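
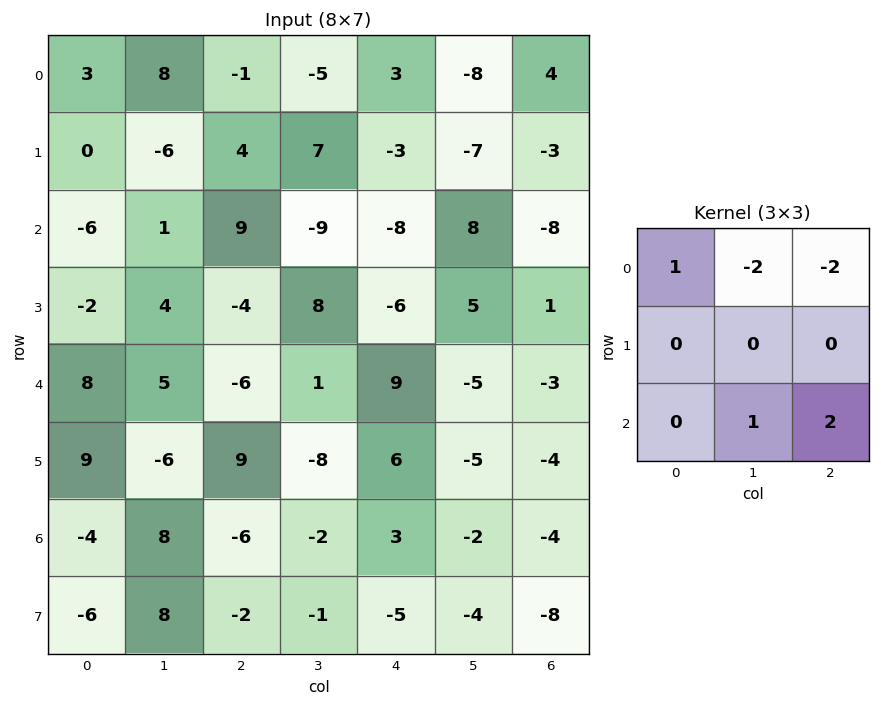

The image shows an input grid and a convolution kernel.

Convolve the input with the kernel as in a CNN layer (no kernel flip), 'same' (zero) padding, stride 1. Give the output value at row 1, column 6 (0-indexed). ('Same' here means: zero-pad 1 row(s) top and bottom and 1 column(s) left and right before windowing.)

-24

The receptive field on the zero-padded input at this output position is [-8 4 0 / -7 -3 0 / 8 -8 0]. Elementwise product with the kernel and sum: -8·1 + 4·-2 + 0·-2 + -8·1 + 0·2.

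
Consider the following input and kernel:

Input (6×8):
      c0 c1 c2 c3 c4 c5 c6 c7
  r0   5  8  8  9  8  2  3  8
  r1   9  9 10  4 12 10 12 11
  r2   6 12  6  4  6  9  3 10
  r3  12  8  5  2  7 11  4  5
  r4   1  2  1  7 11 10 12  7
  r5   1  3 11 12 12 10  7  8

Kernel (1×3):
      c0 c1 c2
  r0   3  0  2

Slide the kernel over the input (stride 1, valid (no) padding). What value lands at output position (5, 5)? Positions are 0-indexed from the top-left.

46

The receptive field on the input at this output position is [10 7 8]. Elementwise product with the kernel and sum: 10·3 + 8·2.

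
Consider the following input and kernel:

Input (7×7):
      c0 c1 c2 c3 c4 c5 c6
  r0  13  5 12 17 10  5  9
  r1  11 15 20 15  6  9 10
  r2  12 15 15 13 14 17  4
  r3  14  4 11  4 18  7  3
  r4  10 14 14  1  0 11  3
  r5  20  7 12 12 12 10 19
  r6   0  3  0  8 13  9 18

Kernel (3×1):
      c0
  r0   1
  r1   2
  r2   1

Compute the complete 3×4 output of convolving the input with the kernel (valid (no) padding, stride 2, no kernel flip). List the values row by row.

Output[0,0]: The receptive field on the input at this output position is [13 / 11 / 12]. Elementwise product with the kernel and sum: 13·1 + 11·2 + 12·1.
Output[0,1]: The receptive field on the input at this output position is [12 / 20 / 15]. Elementwise product with the kernel and sum: 12·1 + 20·2 + 15·1.

47 67 36 33
50 51 50 13
50 38 37 59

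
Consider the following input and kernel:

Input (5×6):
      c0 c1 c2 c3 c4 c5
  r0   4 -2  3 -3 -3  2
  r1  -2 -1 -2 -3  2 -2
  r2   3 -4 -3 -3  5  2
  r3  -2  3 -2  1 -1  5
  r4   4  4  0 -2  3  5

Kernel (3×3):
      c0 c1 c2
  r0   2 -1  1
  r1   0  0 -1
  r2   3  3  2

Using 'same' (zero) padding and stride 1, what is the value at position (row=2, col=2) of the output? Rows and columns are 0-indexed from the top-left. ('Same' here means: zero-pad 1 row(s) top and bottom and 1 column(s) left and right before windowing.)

5

The receptive field on the zero-padded input at this output position is [-1 -2 -3 / -4 -3 -3 / 3 -2 1]. Elementwise product with the kernel and sum: -1·2 + -2·-1 + -3·1 + -3·-1 + 3·3 + -2·3 + 1·2.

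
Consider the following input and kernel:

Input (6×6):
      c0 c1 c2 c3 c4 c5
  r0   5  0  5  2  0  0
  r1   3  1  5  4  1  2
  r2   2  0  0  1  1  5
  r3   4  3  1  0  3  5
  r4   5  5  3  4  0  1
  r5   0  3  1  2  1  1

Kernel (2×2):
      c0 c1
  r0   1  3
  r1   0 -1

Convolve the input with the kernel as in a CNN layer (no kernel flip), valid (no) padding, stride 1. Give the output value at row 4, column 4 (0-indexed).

2

The receptive field on the input at this output position is [0 1 / 1 1]. Elementwise product with the kernel and sum: 0·1 + 1·3 + 1·-1.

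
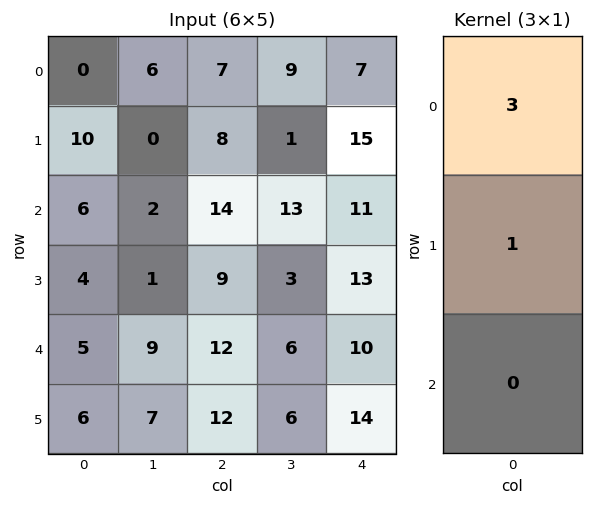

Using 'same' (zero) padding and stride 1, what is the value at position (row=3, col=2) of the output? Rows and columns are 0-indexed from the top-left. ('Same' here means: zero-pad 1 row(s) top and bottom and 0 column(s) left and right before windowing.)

The receptive field on the zero-padded input at this output position is [14 / 9 / 12]. Elementwise product with the kernel and sum: 14·3 + 9·1.

51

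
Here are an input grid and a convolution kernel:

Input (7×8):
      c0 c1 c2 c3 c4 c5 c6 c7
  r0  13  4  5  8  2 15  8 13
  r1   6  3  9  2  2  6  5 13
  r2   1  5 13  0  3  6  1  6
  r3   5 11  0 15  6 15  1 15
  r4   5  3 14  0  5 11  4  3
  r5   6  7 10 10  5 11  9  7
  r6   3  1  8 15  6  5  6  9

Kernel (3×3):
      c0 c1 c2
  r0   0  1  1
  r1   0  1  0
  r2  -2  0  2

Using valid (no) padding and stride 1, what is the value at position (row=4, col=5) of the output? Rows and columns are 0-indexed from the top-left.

The receptive field on the input at this output position is [11 4 3 / 11 9 7 / 5 6 9]. Elementwise product with the kernel and sum: 4·1 + 3·1 + 9·1 + 5·-2 + 9·2.

24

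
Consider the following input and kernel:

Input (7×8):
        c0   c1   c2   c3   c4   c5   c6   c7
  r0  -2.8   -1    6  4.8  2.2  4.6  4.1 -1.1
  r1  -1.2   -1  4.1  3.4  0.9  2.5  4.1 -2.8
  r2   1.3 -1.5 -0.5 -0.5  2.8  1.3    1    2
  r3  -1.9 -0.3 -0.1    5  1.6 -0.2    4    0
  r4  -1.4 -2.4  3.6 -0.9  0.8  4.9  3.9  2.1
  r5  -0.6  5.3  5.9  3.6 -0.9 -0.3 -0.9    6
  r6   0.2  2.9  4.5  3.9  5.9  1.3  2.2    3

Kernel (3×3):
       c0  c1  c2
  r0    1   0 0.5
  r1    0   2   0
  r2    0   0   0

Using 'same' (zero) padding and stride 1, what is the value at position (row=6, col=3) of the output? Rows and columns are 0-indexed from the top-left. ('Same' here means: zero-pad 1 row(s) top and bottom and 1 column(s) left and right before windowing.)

The receptive field on the zero-padded input at this output position is [5.9 3.6 -0.9 / 4.5 3.9 5.9 / 0 0 0]. Elementwise product with the kernel and sum: 5.9·1 + -0.9·0.5 + 3.9·2.

13.25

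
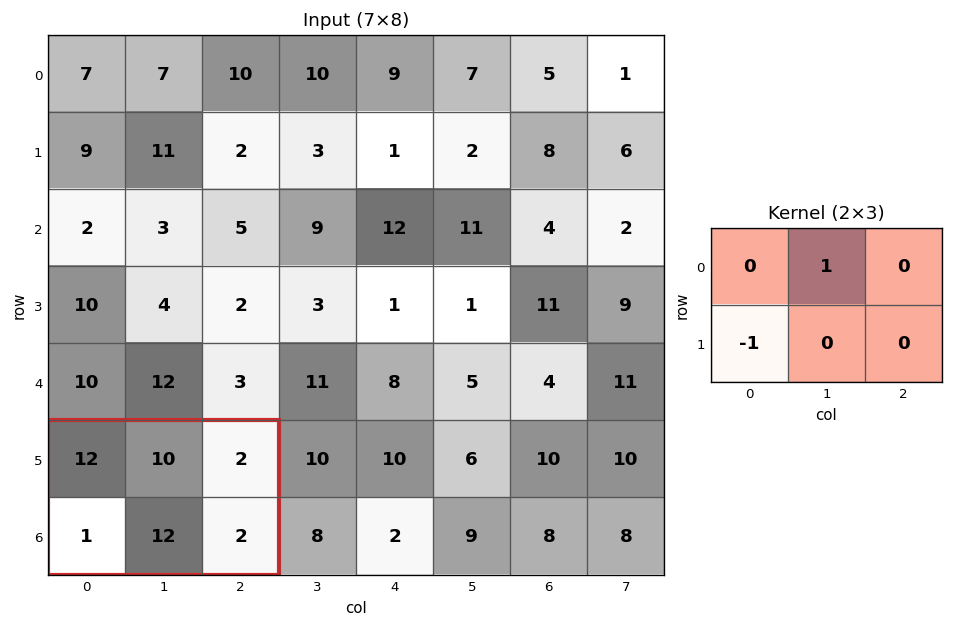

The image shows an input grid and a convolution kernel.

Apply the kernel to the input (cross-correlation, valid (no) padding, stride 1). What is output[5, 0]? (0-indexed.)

The receptive field on the input at this output position is [12 10 2 / 1 12 2]. Elementwise product with the kernel and sum: 10·1 + 1·-1.

9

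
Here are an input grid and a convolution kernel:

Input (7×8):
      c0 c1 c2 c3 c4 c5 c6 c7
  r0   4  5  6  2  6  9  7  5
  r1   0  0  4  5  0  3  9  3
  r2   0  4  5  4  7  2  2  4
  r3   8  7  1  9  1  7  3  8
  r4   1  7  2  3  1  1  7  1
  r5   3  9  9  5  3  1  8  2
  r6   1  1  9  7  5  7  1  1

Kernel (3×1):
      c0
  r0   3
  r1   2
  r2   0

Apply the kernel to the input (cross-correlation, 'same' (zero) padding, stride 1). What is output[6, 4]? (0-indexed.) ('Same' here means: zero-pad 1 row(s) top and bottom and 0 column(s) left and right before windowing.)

19

The receptive field on the zero-padded input at this output position is [3 / 5 / 0]. Elementwise product with the kernel and sum: 3·3 + 5·2.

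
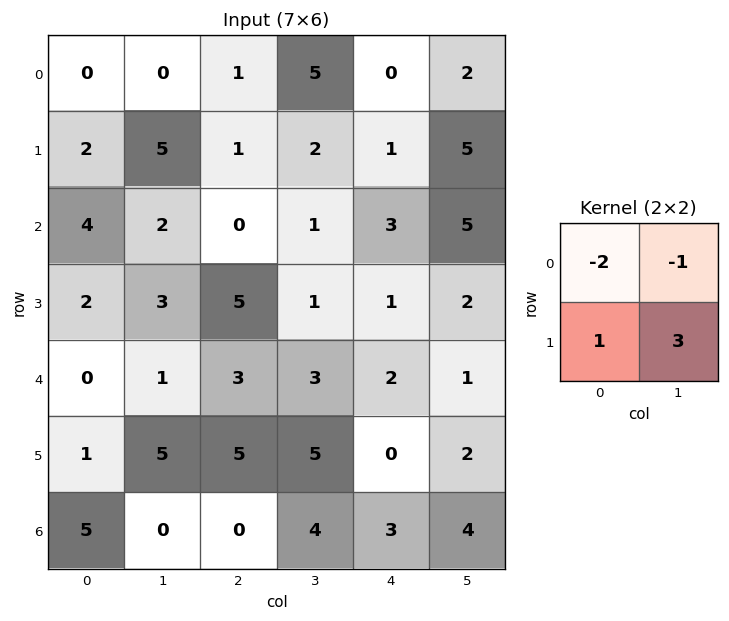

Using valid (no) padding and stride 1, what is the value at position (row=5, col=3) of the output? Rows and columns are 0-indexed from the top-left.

The receptive field on the input at this output position is [5 0 / 4 3]. Elementwise product with the kernel and sum: 5·-2 + 0·-1 + 4·1 + 3·3.

3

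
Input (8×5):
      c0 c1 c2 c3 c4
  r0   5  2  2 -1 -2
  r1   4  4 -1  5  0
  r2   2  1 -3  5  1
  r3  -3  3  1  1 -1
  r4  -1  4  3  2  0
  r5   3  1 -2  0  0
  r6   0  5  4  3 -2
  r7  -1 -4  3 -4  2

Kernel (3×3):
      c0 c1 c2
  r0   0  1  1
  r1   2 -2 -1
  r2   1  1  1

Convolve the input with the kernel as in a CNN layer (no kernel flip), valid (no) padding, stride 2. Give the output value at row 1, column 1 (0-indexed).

The receptive field on the input at this output position is [-3 5 1 / 1 1 -1 / 3 2 0]. Elementwise product with the kernel and sum: 5·1 + 1·1 + 1·2 + 1·-2 + -1·-1 + 3·1 + 2·1 + 0·1.

12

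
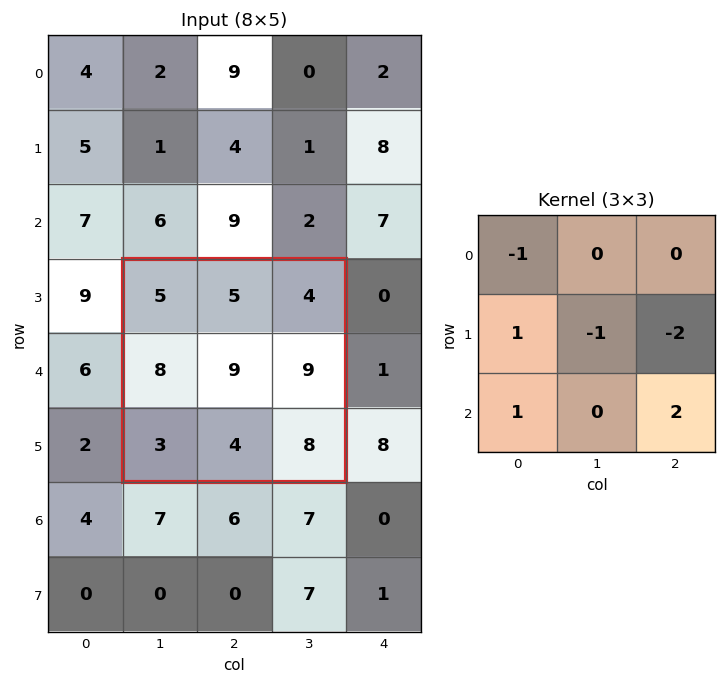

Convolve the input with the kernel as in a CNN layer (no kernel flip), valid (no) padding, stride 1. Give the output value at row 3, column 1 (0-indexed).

-5

The receptive field on the input at this output position is [5 5 4 / 8 9 9 / 3 4 8]. Elementwise product with the kernel and sum: 5·-1 + 8·1 + 9·-1 + 9·-2 + 3·1 + 8·2.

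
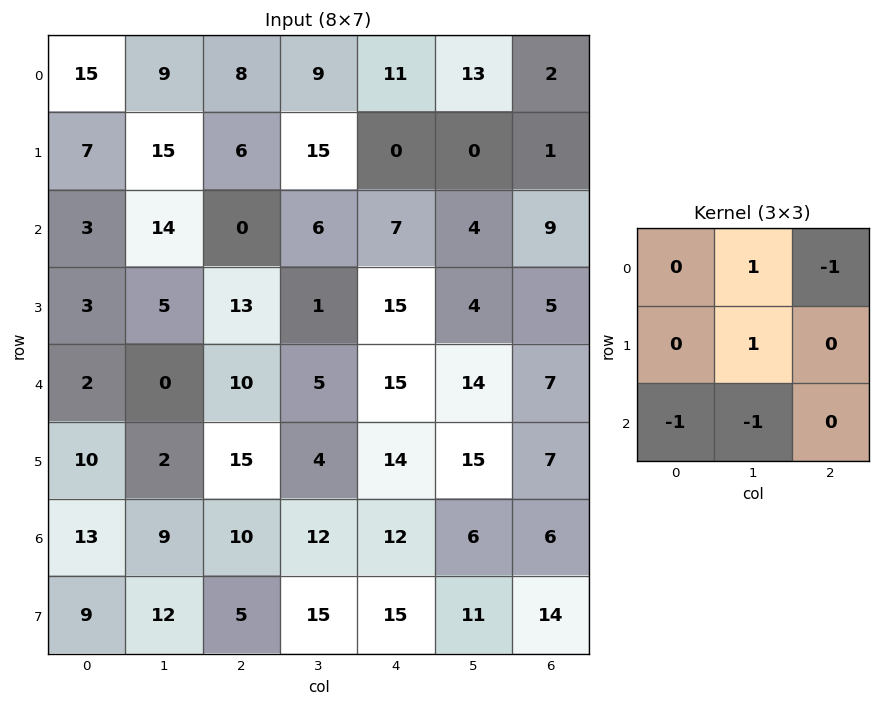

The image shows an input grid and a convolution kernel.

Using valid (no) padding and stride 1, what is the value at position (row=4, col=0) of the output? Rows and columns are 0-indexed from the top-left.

The receptive field on the input at this output position is [2 0 10 / 10 2 15 / 13 9 10]. Elementwise product with the kernel and sum: 0·1 + 10·-1 + 2·1 + 13·-1 + 9·-1.

-30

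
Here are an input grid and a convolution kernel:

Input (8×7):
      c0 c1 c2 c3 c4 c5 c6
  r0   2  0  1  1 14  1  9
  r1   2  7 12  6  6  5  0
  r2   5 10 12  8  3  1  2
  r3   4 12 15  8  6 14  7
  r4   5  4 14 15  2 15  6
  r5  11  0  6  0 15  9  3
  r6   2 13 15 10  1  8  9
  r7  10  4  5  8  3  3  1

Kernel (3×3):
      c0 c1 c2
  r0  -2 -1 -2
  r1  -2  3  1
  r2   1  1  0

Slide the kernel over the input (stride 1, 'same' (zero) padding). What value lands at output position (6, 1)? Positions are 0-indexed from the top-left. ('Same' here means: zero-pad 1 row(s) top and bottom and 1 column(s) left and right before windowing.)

The receptive field on the zero-padded input at this output position is [11 0 6 / 2 13 15 / 10 4 5]. Elementwise product with the kernel and sum: 11·-2 + 0·-1 + 6·-2 + 2·-2 + 13·3 + 15·1 + 10·1 + 4·1.

30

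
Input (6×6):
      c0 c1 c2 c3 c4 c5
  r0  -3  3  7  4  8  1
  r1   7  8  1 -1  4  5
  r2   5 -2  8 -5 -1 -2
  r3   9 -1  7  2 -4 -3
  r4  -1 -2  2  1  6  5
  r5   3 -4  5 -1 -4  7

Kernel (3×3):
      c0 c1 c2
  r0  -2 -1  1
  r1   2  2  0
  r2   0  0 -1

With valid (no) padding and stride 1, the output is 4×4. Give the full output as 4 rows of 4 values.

Output[0,0]: The receptive field on the input at this output position is [-3 3 7 / 7 8 1 / 5 -2 8]. Elementwise product with the kernel and sum: -3·-2 + 3·-1 + 7·1 + 7·2 + 8·2 + 8·-1.

32 14 -9 -7
-22 -8 13 -6
14 2 0 0
-21 -2 -10 4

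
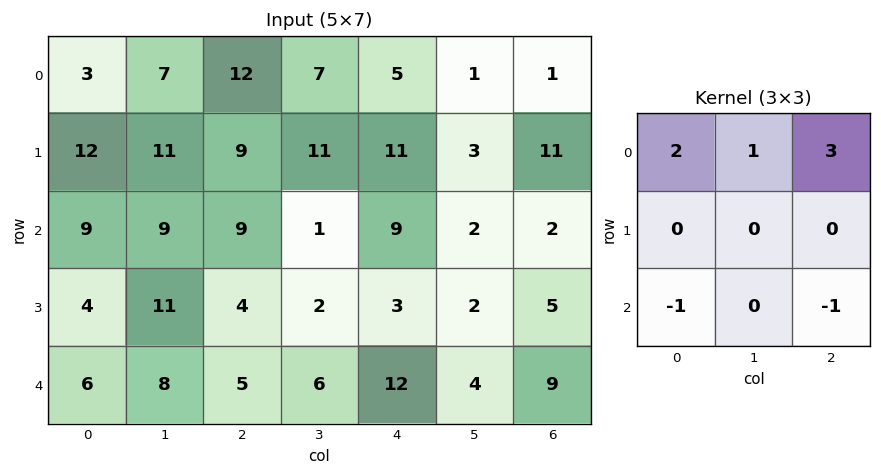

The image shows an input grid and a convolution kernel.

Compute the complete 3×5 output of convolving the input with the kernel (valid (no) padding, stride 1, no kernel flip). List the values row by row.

31 37 28 19 3
54 51 55 38 50
43 16 29 7 5

Output[0,0]: The receptive field on the input at this output position is [3 7 12 / 12 11 9 / 9 9 9]. Elementwise product with the kernel and sum: 3·2 + 7·1 + 12·3 + 9·-1 + 9·-1.
Output[0,1]: The receptive field on the input at this output position is [7 12 7 / 11 9 11 / 9 9 1]. Elementwise product with the kernel and sum: 7·2 + 12·1 + 7·3 + 9·-1 + 1·-1.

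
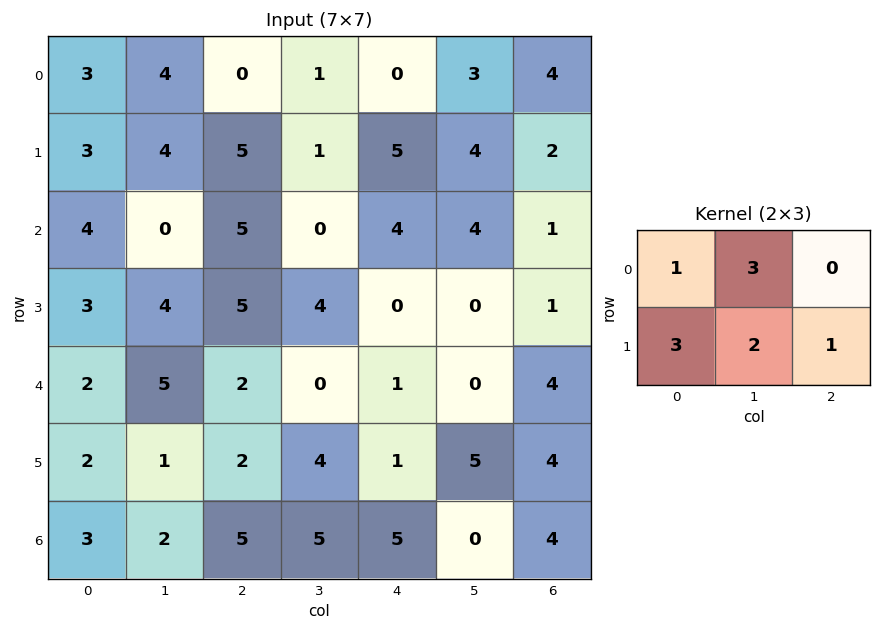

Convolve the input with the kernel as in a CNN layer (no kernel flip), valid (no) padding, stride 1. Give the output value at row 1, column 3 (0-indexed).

The receptive field on the input at this output position is [1 5 4 / 0 4 4]. Elementwise product with the kernel and sum: 1·1 + 5·3 + 0·3 + 4·2 + 4·1.

28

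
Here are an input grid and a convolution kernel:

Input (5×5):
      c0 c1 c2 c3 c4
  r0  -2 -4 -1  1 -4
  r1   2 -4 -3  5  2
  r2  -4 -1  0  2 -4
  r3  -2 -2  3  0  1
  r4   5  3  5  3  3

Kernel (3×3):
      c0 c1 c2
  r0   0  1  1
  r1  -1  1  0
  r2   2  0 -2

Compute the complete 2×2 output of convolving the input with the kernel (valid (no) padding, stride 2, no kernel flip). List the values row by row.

-19 13
-1 -1

Output[0,0]: The receptive field on the input at this output position is [-2 -4 -1 / 2 -4 -3 / -4 -1 0]. Elementwise product with the kernel and sum: -4·1 + -1·1 + 2·-1 + -4·1 + -4·2 + 0·-2.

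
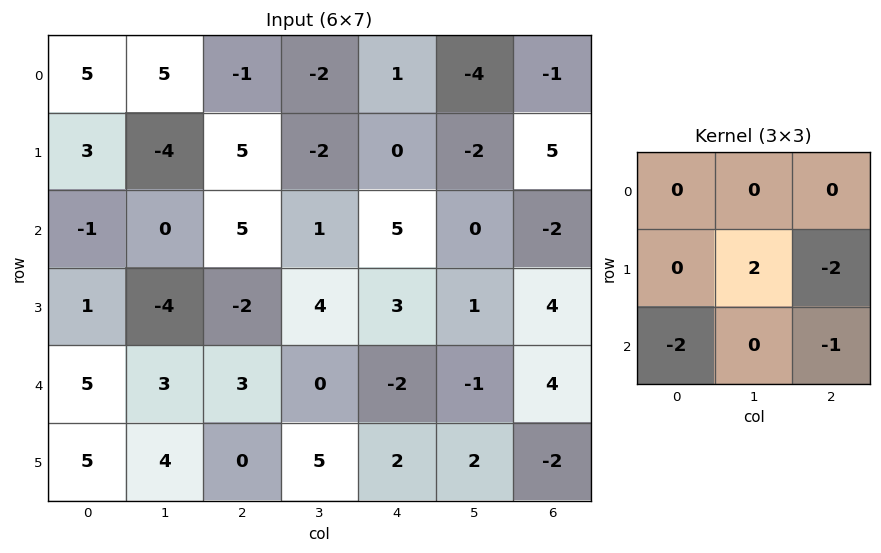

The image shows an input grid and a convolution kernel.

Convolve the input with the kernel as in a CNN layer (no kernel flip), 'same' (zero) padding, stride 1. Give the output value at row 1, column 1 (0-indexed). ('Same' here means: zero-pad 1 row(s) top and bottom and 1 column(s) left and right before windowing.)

-21

The receptive field on the zero-padded input at this output position is [5 5 -1 / 3 -4 5 / -1 0 5]. Elementwise product with the kernel and sum: -4·2 + 5·-2 + -1·-2 + 5·-1.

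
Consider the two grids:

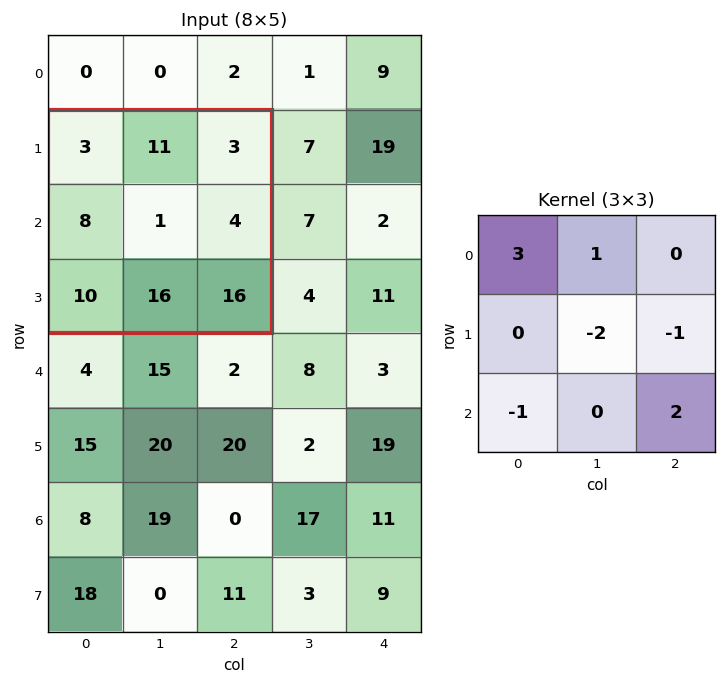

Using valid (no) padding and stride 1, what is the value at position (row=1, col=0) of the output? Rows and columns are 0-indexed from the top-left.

36

The receptive field on the input at this output position is [3 11 3 / 8 1 4 / 10 16 16]. Elementwise product with the kernel and sum: 3·3 + 11·1 + 1·-2 + 4·-1 + 10·-1 + 16·2.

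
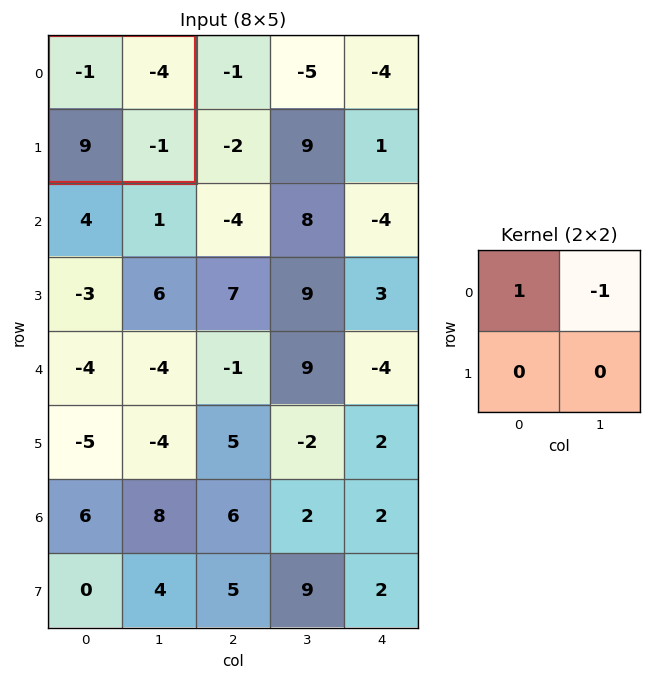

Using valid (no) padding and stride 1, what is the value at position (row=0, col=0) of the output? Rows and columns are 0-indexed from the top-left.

3

The receptive field on the input at this output position is [-1 -4 / 9 -1]. Elementwise product with the kernel and sum: -1·1 + -4·-1.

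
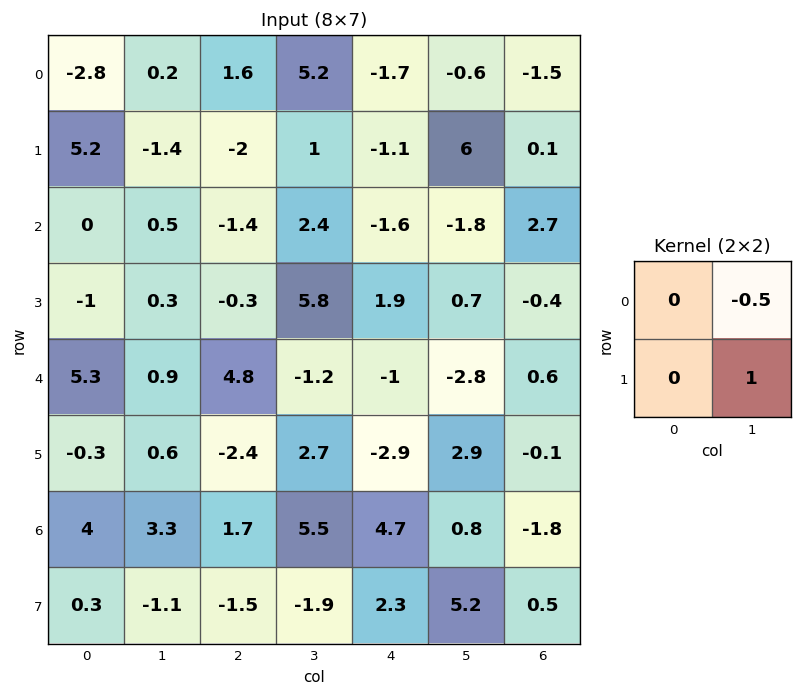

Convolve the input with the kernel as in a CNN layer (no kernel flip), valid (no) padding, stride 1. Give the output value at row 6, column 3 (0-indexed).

The receptive field on the input at this output position is [5.5 4.7 / -1.9 2.3]. Elementwise product with the kernel and sum: 4.7·-0.5 + 2.3·1.

-0.05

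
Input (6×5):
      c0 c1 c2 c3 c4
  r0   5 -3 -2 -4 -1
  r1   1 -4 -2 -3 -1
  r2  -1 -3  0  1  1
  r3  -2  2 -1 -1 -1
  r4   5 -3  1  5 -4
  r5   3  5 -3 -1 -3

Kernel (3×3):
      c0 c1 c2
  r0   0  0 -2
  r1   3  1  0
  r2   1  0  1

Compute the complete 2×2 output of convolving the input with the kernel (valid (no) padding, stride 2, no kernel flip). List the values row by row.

Output[0,0]: The receptive field on the input at this output position is [5 -3 -2 / 1 -4 -2 / -1 -3 0]. Elementwise product with the kernel and sum: -2·-2 + 1·3 + -4·1 + -1·1 + 0·1.
Output[0,1]: The receptive field on the input at this output position is [-2 -4 -1 / -2 -3 -1 / 0 1 1]. Elementwise product with the kernel and sum: -1·-2 + -2·3 + -3·1 + 0·1 + 1·1.

2 -6
2 -9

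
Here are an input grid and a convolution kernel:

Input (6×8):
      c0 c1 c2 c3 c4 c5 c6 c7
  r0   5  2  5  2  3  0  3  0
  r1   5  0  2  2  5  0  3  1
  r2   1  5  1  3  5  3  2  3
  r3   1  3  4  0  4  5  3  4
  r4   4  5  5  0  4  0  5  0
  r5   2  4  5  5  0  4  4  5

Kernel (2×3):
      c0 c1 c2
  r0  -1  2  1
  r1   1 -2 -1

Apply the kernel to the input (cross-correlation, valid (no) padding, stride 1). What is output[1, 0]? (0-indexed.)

-13

The receptive field on the input at this output position is [5 0 2 / 1 5 1]. Elementwise product with the kernel and sum: 5·-1 + 0·2 + 2·1 + 1·1 + 5·-2 + 1·-1.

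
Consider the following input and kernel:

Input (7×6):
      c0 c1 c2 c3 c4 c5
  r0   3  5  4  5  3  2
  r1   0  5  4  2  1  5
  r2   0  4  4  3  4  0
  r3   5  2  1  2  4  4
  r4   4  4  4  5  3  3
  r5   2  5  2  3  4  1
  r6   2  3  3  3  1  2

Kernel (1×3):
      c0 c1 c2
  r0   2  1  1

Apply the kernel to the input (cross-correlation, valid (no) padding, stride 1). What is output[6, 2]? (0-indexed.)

The receptive field on the input at this output position is [3 3 1]. Elementwise product with the kernel and sum: 3·2 + 3·1 + 1·1.

10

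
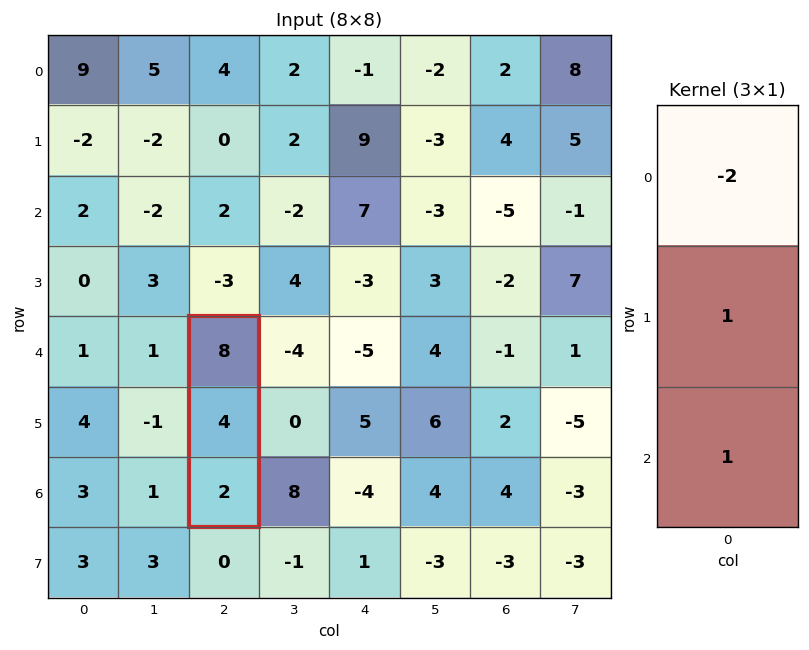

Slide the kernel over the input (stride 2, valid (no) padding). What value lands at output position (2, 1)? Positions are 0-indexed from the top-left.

The receptive field on the input at this output position is [8 / 4 / 2]. Elementwise product with the kernel and sum: 8·-2 + 4·1 + 2·1.

-10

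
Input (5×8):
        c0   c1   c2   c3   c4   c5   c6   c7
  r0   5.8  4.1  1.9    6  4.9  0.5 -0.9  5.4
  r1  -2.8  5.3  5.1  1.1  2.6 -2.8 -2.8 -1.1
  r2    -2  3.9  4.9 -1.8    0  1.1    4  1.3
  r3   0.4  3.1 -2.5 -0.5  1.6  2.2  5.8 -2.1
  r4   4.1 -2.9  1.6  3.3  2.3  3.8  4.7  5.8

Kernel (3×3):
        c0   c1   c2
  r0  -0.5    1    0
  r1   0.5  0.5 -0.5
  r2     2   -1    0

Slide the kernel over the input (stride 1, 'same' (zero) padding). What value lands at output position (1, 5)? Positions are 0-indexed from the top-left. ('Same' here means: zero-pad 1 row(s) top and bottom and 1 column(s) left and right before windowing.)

The receptive field on the zero-padded input at this output position is [4.9 0.5 -0.9 / 2.6 -2.8 -2.8 / 0 1.1 4]. Elementwise product with the kernel and sum: 4.9·-0.5 + 0.5·1 + 2.6·0.5 + -2.8·0.5 + -2.8·-0.5 + 0·2 + 1.1·-1.

-1.75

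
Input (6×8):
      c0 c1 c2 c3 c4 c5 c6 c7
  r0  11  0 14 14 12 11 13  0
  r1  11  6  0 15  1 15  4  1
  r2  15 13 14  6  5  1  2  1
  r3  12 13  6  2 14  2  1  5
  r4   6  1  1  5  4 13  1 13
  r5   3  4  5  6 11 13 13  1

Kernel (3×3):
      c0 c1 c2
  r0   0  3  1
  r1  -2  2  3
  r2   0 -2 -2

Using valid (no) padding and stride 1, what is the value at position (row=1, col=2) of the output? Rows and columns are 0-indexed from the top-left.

13

The receptive field on the input at this output position is [0 15 1 / 14 6 5 / 6 2 14]. Elementwise product with the kernel and sum: 15·3 + 1·1 + 14·-2 + 6·2 + 5·3 + 2·-2 + 14·-2.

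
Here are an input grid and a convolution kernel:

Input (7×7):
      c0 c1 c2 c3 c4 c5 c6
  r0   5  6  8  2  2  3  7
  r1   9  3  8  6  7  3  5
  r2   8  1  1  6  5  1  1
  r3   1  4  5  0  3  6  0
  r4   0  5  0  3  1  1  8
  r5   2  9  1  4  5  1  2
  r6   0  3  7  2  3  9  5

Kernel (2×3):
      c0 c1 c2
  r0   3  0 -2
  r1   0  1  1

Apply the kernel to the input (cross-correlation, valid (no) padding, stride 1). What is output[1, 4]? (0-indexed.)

The receptive field on the input at this output position is [7 3 5 / 5 1 1]. Elementwise product with the kernel and sum: 7·3 + 5·-2 + 1·1 + 1·1.

13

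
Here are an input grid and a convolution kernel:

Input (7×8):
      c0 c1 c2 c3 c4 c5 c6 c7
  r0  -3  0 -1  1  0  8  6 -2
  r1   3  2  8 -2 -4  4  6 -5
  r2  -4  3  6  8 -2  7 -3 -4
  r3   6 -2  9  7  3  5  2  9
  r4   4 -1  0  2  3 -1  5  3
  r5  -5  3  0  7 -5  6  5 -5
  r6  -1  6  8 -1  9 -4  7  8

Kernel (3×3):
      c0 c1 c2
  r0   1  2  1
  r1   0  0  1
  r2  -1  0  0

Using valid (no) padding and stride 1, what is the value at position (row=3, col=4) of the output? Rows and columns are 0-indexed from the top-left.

The receptive field on the input at this output position is [3 5 2 / 3 -1 5 / -5 6 5]. Elementwise product with the kernel and sum: 3·1 + 5·2 + 2·1 + 5·1 + -5·-1.

25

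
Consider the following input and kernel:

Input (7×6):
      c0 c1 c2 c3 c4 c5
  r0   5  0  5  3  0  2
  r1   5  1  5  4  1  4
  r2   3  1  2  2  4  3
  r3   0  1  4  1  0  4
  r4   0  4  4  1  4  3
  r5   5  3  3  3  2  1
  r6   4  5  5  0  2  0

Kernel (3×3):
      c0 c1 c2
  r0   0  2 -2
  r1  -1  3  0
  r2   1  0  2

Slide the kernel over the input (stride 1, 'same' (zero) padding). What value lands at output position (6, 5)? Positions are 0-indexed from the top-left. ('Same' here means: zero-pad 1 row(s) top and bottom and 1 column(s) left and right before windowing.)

0

The receptive field on the zero-padded input at this output position is [2 1 0 / 2 0 0 / 0 0 0]. Elementwise product with the kernel and sum: 1·2 + 0·-2 + 2·-1 + 0·3 + 0·1 + 0·2.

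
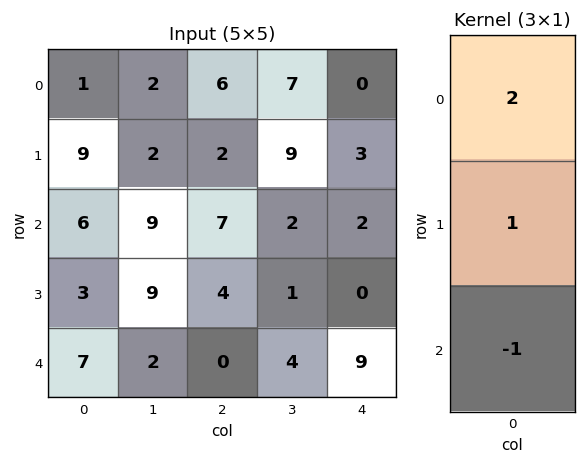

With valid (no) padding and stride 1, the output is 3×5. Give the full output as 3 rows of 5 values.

5 -3 7 21 1
21 4 7 19 8
8 25 18 1 -5

Output[0,0]: The receptive field on the input at this output position is [1 / 9 / 6]. Elementwise product with the kernel and sum: 1·2 + 9·1 + 6·-1.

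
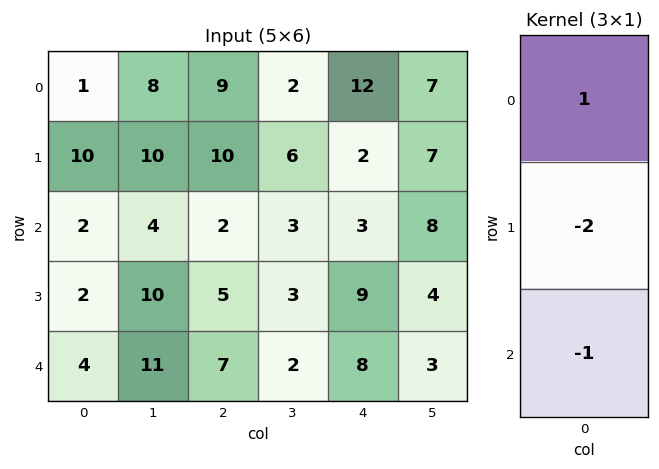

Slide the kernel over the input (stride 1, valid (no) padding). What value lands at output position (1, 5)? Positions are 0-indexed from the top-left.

-13

The receptive field on the input at this output position is [7 / 8 / 4]. Elementwise product with the kernel and sum: 7·1 + 8·-2 + 4·-1.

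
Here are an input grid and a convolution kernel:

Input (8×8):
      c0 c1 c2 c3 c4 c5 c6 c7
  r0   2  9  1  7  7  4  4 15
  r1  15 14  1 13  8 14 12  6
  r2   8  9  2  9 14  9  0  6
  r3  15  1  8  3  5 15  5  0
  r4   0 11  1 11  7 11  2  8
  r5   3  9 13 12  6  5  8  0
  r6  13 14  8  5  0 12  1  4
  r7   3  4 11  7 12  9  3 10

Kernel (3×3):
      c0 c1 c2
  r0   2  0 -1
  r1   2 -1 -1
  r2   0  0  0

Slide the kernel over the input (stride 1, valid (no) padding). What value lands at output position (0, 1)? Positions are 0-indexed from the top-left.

25

The receptive field on the input at this output position is [9 1 7 / 14 1 13 / 9 2 9]. Elementwise product with the kernel and sum: 9·2 + 7·-1 + 14·2 + 1·-1 + 13·-1.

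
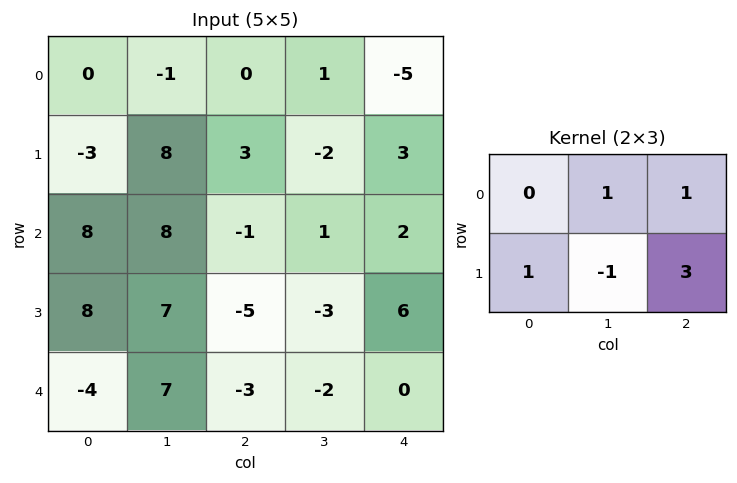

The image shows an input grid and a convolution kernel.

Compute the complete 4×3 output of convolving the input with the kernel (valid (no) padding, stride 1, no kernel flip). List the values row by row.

-3 0 10
8 13 5
-7 3 19
-18 -4 2

Output[0,0]: The receptive field on the input at this output position is [0 -1 0 / -3 8 3]. Elementwise product with the kernel and sum: -1·1 + 0·1 + -3·1 + 8·-1 + 3·3.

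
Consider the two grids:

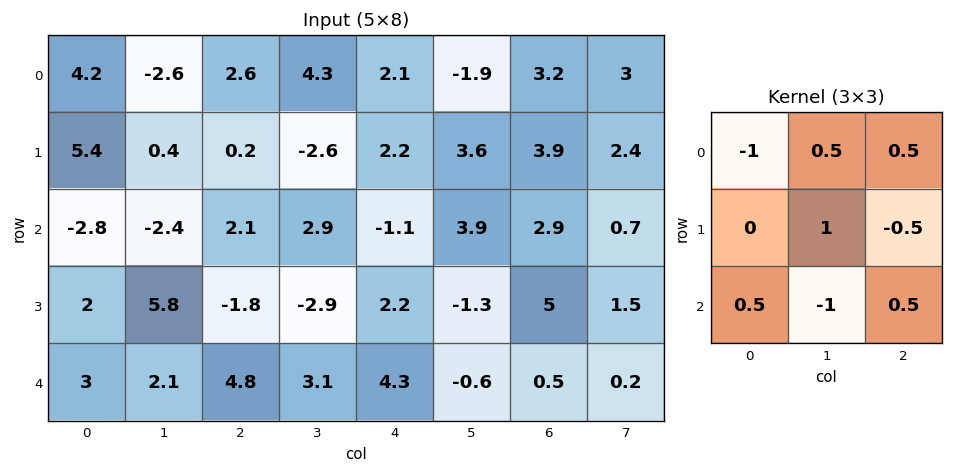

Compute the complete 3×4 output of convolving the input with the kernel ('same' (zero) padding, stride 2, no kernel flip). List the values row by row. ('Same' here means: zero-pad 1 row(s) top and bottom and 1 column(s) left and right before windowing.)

0.3 -0.85 1.35 0.8
2.2 2.3 -1.85 -2.8
5.85 -4.9 7.95 4.95

Output[0,0]: The receptive field on the zero-padded input at this output position is [0 0 0 / 0 4.2 -2.6 / 0 5.4 0.4]. Elementwise product with the kernel and sum: 0·-1 + 0·0.5 + 0·0.5 + 4.2·1 + -2.6·-0.5 + 0·0.5 + 5.4·-1 + 0.4·0.5.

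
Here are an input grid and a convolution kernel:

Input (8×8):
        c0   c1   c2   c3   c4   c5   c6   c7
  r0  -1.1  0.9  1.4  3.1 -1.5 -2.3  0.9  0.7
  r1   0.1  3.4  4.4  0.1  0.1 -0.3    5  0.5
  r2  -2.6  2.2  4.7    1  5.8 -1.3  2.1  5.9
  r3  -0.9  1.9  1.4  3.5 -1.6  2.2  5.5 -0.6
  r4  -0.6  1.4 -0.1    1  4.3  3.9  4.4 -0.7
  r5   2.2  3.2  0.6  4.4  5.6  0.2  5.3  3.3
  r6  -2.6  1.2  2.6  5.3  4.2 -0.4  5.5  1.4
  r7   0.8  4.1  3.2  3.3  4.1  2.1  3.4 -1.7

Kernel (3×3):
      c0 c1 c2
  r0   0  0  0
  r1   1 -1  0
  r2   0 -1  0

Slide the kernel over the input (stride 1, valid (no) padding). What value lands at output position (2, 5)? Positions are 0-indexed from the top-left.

The receptive field on the input at this output position is [-1.3 2.1 5.9 / 2.2 5.5 -0.6 / 3.9 4.4 -0.7]. Elementwise product with the kernel and sum: 2.2·1 + 5.5·-1 + 4.4·-1.

-7.7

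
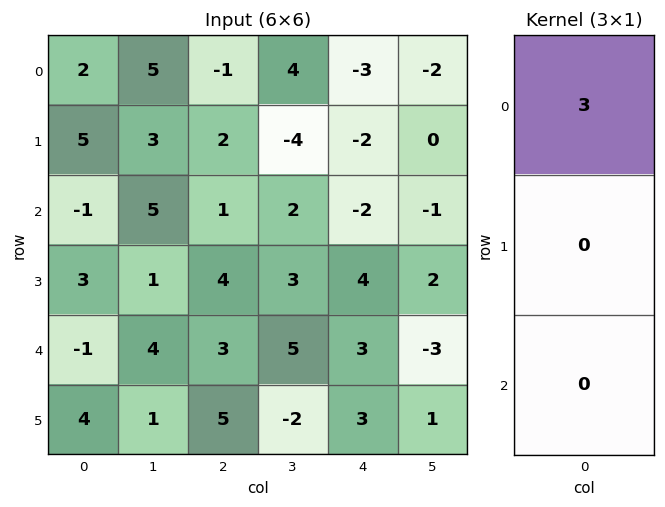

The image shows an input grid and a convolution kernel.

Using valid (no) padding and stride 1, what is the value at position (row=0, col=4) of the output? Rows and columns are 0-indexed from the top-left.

-9

The receptive field on the input at this output position is [-3 / -2 / -2]. Elementwise product with the kernel and sum: -3·3.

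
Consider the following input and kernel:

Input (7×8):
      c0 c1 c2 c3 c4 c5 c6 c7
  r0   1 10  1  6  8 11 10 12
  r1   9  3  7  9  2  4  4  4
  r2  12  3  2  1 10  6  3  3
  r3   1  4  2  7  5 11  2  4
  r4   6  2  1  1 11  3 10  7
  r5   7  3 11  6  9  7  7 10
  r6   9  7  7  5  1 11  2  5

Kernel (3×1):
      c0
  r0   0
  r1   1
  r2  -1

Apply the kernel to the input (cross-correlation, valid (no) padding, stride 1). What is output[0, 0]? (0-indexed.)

-3

The receptive field on the input at this output position is [1 / 9 / 12]. Elementwise product with the kernel and sum: 9·1 + 12·-1.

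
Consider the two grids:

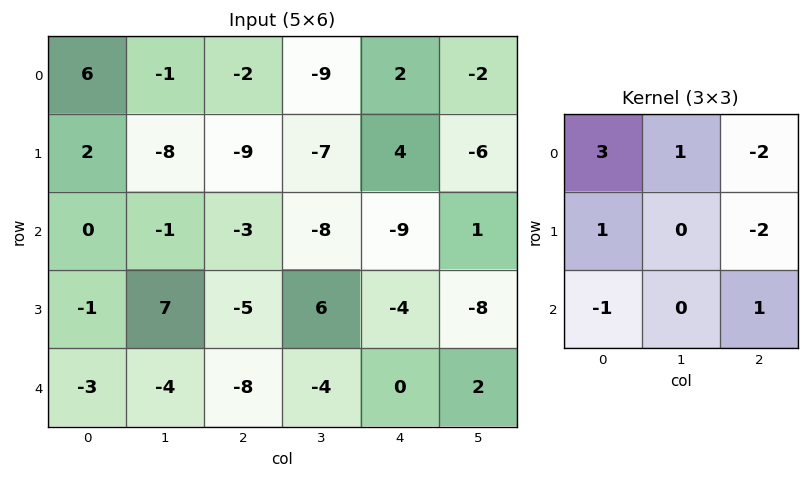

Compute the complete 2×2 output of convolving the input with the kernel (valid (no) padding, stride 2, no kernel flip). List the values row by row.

38 -42
9 12

Output[0,0]: The receptive field on the input at this output position is [6 -1 -2 / 2 -8 -9 / 0 -1 -3]. Elementwise product with the kernel and sum: 6·3 + -1·1 + -2·-2 + 2·1 + -9·-2 + 0·-1 + -3·1.
Output[0,1]: The receptive field on the input at this output position is [-2 -9 2 / -9 -7 4 / -3 -8 -9]. Elementwise product with the kernel and sum: -2·3 + -9·1 + 2·-2 + -9·1 + 4·-2 + -3·-1 + -9·1.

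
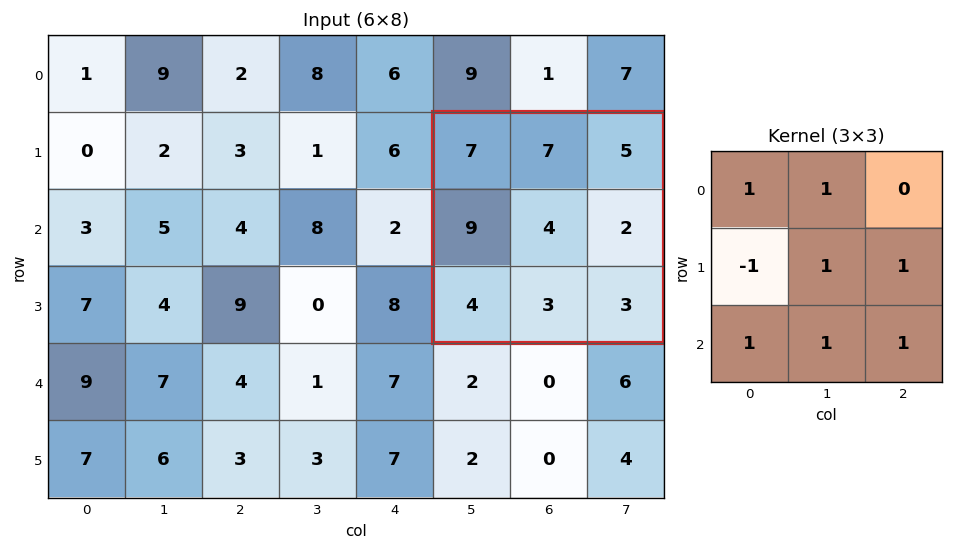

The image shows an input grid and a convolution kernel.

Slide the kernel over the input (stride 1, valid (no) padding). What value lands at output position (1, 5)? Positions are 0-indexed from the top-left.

The receptive field on the input at this output position is [7 7 5 / 9 4 2 / 4 3 3]. Elementwise product with the kernel and sum: 7·1 + 7·1 + 9·-1 + 4·1 + 2·1 + 4·1 + 3·1 + 3·1.

21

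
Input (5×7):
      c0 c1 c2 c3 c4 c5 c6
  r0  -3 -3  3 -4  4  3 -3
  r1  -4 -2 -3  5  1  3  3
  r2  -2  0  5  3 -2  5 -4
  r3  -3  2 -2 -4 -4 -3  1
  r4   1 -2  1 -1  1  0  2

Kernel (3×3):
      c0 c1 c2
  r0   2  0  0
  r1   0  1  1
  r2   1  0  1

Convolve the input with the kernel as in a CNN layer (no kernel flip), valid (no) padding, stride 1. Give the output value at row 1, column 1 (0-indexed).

2

The receptive field on the input at this output position is [-2 -3 5 / 0 5 3 / 2 -2 -4]. Elementwise product with the kernel and sum: -2·2 + 5·1 + 3·1 + 2·1 + -4·1.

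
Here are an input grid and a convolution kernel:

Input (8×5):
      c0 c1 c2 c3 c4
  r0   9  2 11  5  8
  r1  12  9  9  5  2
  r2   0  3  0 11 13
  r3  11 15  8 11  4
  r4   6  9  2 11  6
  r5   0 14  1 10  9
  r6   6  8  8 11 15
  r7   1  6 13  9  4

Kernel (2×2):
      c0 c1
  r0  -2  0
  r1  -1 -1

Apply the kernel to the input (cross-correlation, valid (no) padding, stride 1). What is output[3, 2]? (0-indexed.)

-29

The receptive field on the input at this output position is [8 11 / 2 11]. Elementwise product with the kernel and sum: 8·-2 + 2·-1 + 11·-1.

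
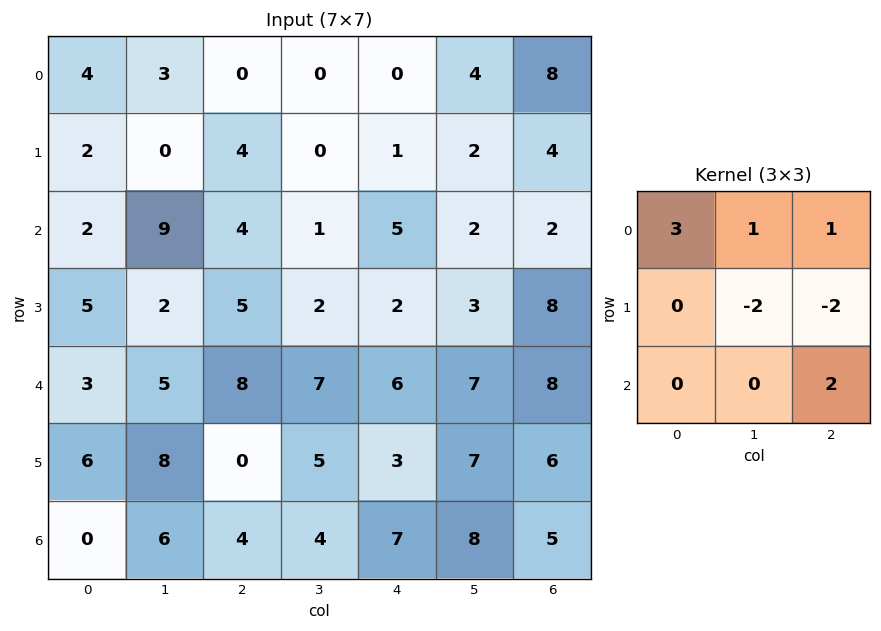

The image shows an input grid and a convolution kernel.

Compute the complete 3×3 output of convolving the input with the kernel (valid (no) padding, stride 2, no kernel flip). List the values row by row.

15 8 4
21 22 13
14 35 17

Output[0,0]: The receptive field on the input at this output position is [4 3 0 / 2 0 4 / 2 9 4]. Elementwise product with the kernel and sum: 4·3 + 3·1 + 0·1 + 0·-2 + 4·-2 + 4·2.
Output[0,1]: The receptive field on the input at this output position is [0 0 0 / 4 0 1 / 4 1 5]. Elementwise product with the kernel and sum: 0·3 + 0·1 + 0·1 + 0·-2 + 1·-2 + 5·2.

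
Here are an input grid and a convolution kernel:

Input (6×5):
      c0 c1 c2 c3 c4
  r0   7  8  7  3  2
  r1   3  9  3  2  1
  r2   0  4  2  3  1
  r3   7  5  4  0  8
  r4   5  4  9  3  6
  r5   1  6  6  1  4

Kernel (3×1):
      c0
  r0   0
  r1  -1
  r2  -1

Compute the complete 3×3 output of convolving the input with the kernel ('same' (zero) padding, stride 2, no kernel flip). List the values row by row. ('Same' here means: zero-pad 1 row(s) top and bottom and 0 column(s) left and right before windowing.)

-10 -10 -3
-7 -6 -9
-6 -15 -10

Output[0,0]: The receptive field on the zero-padded input at this output position is [0 / 7 / 3]. Elementwise product with the kernel and sum: 7·-1 + 3·-1.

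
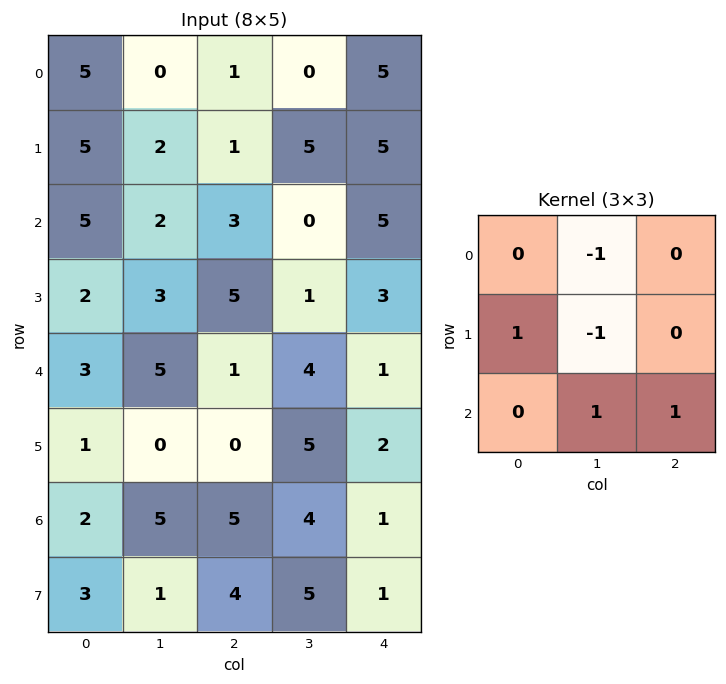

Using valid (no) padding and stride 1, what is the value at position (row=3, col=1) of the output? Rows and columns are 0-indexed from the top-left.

4

The receptive field on the input at this output position is [3 5 1 / 5 1 4 / 0 0 5]. Elementwise product with the kernel and sum: 5·-1 + 5·1 + 1·-1 + 0·1 + 5·1.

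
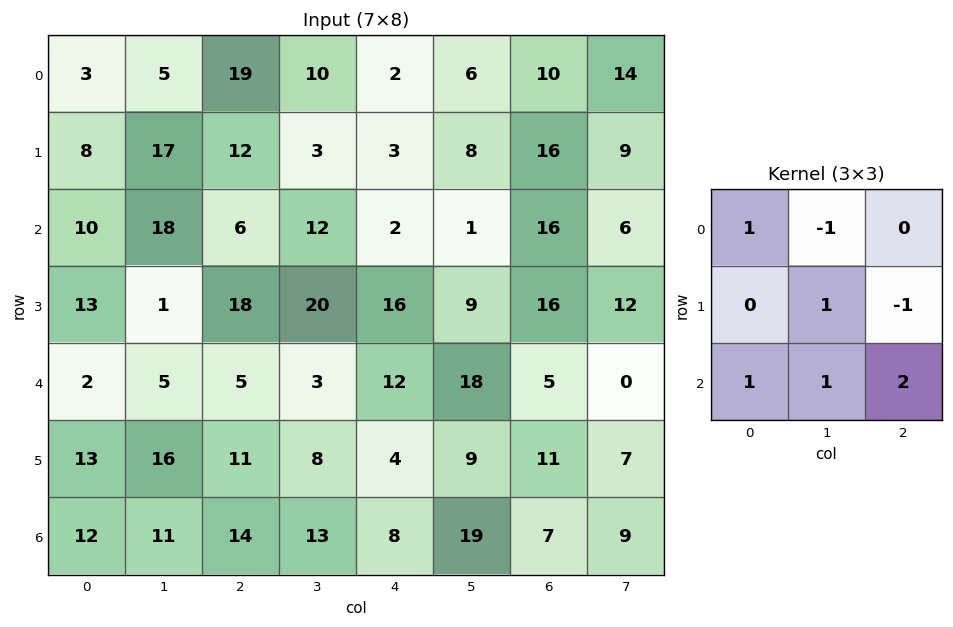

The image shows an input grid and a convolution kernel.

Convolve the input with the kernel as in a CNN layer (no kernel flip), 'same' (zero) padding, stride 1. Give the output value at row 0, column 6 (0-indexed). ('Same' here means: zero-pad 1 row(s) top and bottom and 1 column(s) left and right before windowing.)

The receptive field on the zero-padded input at this output position is [0 0 0 / 6 10 14 / 8 16 9]. Elementwise product with the kernel and sum: 0·1 + 0·-1 + 10·1 + 14·-1 + 8·1 + 16·1 + 9·2.

38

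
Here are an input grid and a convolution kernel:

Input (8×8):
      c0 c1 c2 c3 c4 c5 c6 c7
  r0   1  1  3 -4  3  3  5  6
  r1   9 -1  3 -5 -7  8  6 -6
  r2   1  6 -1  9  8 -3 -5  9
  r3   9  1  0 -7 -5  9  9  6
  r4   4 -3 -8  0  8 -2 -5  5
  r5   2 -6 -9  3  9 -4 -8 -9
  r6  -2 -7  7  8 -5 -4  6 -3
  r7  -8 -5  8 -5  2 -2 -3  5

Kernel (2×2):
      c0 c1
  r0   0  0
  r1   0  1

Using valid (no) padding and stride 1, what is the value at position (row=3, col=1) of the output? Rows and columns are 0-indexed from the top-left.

-8

The receptive field on the input at this output position is [1 0 / -3 -8]. Elementwise product with the kernel and sum: -8·1.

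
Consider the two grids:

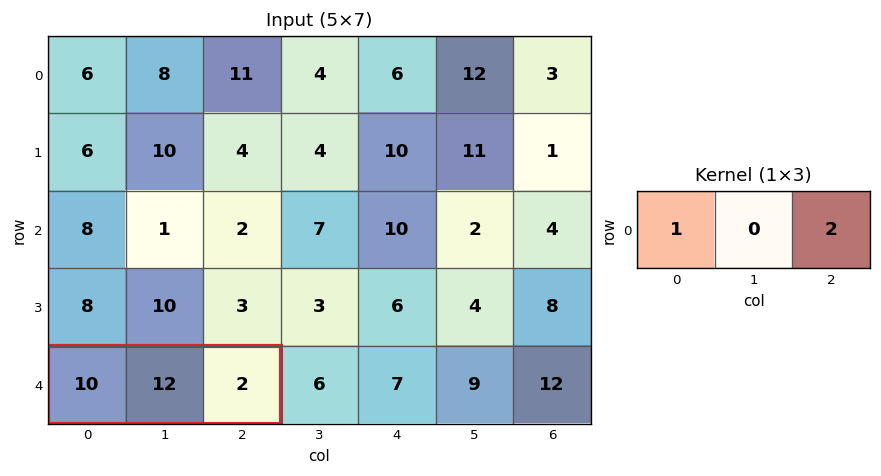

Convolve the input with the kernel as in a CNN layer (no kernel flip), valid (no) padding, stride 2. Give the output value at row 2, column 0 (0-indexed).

The receptive field on the input at this output position is [10 12 2]. Elementwise product with the kernel and sum: 10·1 + 2·2.

14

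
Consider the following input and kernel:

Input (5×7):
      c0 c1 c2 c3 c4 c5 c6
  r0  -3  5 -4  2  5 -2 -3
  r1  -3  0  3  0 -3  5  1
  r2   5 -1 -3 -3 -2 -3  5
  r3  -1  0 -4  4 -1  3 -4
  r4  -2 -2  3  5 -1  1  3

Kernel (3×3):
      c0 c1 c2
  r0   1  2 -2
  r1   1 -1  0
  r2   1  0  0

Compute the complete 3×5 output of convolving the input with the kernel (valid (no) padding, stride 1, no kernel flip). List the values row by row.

17 -11 -10 16 -3
-4 8 5 -13 5
6 1 -10 9 -23

Output[0,0]: The receptive field on the input at this output position is [-3 5 -4 / -3 0 3 / 5 -1 -3]. Elementwise product with the kernel and sum: -3·1 + 5·2 + -4·-2 + -3·1 + 0·-1 + 5·1.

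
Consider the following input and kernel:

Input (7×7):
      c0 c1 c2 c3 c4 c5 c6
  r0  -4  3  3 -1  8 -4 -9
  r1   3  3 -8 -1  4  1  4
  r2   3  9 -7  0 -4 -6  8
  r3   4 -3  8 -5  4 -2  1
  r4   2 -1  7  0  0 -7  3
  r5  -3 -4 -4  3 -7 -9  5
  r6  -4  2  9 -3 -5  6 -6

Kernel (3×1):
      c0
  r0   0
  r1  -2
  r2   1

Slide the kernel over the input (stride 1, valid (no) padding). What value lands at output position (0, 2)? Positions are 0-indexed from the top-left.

9

The receptive field on the input at this output position is [3 / -8 / -7]. Elementwise product with the kernel and sum: -8·-2 + -7·1.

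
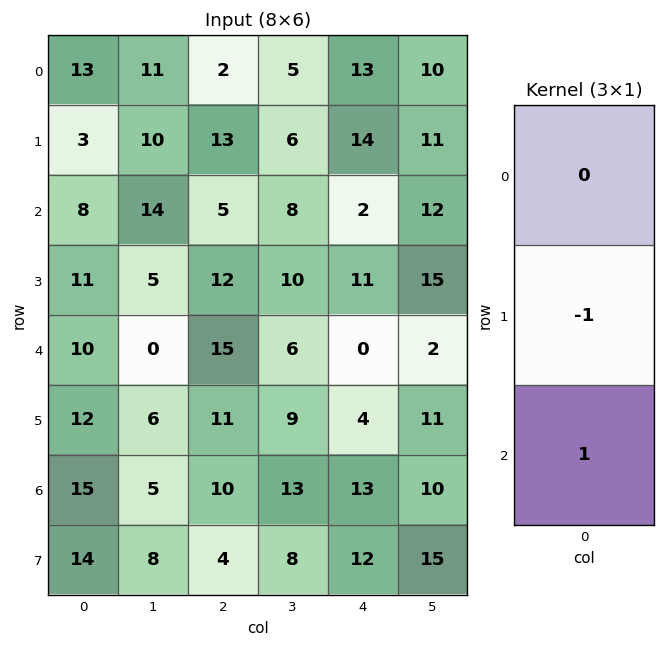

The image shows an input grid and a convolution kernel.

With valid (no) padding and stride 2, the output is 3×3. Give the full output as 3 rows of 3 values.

5 -8 -12
-1 3 -11
3 -1 9

Output[0,0]: The receptive field on the input at this output position is [13 / 3 / 8]. Elementwise product with the kernel and sum: 3·-1 + 8·1.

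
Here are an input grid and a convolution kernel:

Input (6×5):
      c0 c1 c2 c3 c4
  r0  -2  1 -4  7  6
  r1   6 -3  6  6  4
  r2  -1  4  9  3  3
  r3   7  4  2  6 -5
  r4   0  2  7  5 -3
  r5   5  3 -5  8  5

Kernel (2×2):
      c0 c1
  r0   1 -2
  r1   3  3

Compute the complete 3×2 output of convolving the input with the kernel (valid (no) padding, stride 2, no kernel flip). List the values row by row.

5 18
24 27
20 6

Output[0,0]: The receptive field on the input at this output position is [-2 1 / 6 -3]. Elementwise product with the kernel and sum: -2·1 + 1·-2 + 6·3 + -3·3.
Output[0,1]: The receptive field on the input at this output position is [-4 7 / 6 6]. Elementwise product with the kernel and sum: -4·1 + 7·-2 + 6·3 + 6·3.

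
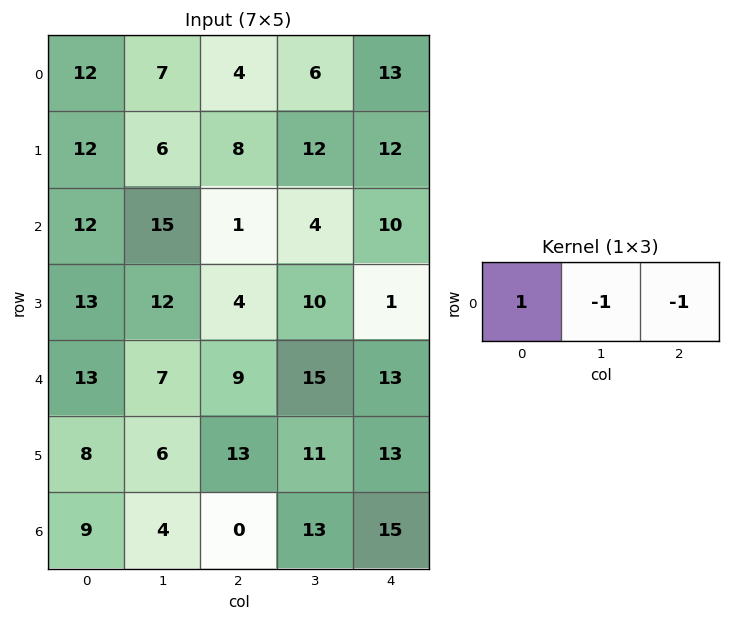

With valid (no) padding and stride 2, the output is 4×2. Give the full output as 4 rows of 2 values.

1 -15
-4 -13
-3 -19
5 -28

Output[0,0]: The receptive field on the input at this output position is [12 7 4]. Elementwise product with the kernel and sum: 12·1 + 7·-1 + 4·-1.
Output[0,1]: The receptive field on the input at this output position is [4 6 13]. Elementwise product with the kernel and sum: 4·1 + 6·-1 + 13·-1.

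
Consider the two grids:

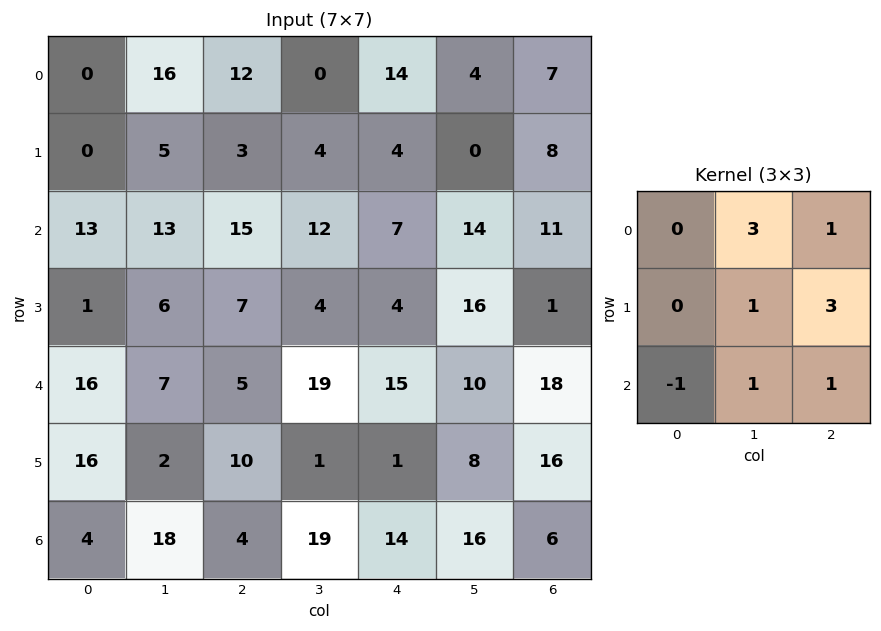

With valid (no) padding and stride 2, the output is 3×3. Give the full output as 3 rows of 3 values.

89 34 61
77 88 85
76 105 112

Output[0,0]: The receptive field on the input at this output position is [0 16 12 / 0 5 3 / 13 13 15]. Elementwise product with the kernel and sum: 16·3 + 12·1 + 5·1 + 3·3 + 13·-1 + 13·1 + 15·1.
Output[0,1]: The receptive field on the input at this output position is [12 0 14 / 3 4 4 / 15 12 7]. Elementwise product with the kernel and sum: 0·3 + 14·1 + 4·1 + 4·3 + 15·-1 + 12·1 + 7·1.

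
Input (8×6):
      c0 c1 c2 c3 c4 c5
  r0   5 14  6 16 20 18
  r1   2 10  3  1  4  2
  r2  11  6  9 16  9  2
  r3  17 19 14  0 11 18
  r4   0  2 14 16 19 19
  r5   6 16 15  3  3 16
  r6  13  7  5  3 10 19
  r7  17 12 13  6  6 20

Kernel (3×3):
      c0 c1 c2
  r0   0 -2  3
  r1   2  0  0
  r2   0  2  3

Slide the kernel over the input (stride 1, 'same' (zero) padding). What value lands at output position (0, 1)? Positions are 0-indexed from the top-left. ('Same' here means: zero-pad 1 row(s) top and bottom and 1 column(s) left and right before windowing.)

The receptive field on the zero-padded input at this output position is [0 0 0 / 5 14 6 / 2 10 3]. Elementwise product with the kernel and sum: 0·-2 + 0·3 + 5·2 + 10·2 + 3·3.

39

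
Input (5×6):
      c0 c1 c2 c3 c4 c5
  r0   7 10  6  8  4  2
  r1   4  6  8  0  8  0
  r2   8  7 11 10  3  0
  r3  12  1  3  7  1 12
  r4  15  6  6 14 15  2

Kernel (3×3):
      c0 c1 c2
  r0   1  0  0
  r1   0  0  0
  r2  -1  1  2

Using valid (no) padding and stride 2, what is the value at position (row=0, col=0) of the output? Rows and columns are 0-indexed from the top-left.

The receptive field on the input at this output position is [7 10 6 / 4 6 8 / 8 7 11]. Elementwise product with the kernel and sum: 7·1 + 8·-1 + 7·1 + 11·2.

28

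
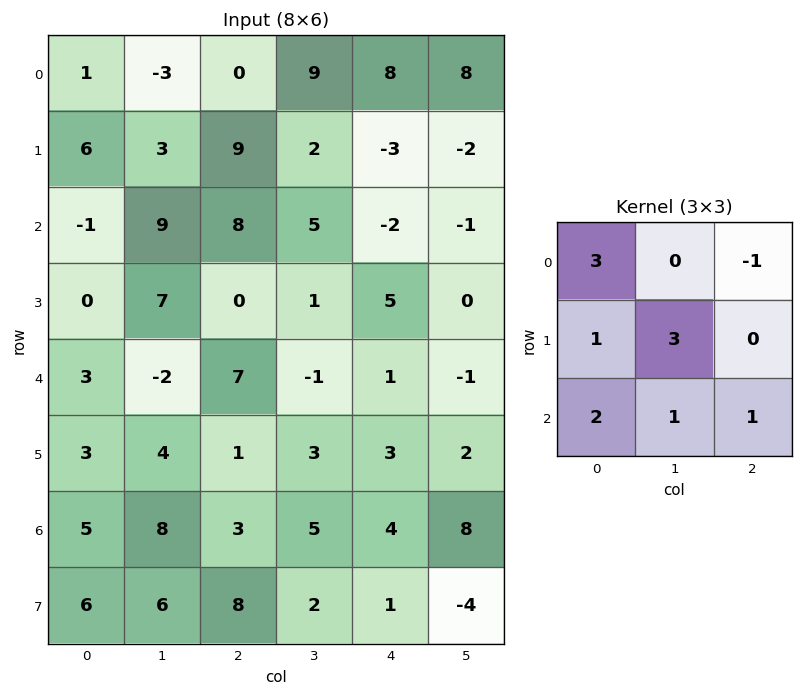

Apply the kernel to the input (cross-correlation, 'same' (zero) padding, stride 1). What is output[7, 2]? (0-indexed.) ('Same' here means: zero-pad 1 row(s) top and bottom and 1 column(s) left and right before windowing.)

The receptive field on the zero-padded input at this output position is [8 3 5 / 6 8 2 / 0 0 0]. Elementwise product with the kernel and sum: 8·3 + 5·-1 + 6·1 + 8·3 + 0·2 + 0·1 + 0·1.

49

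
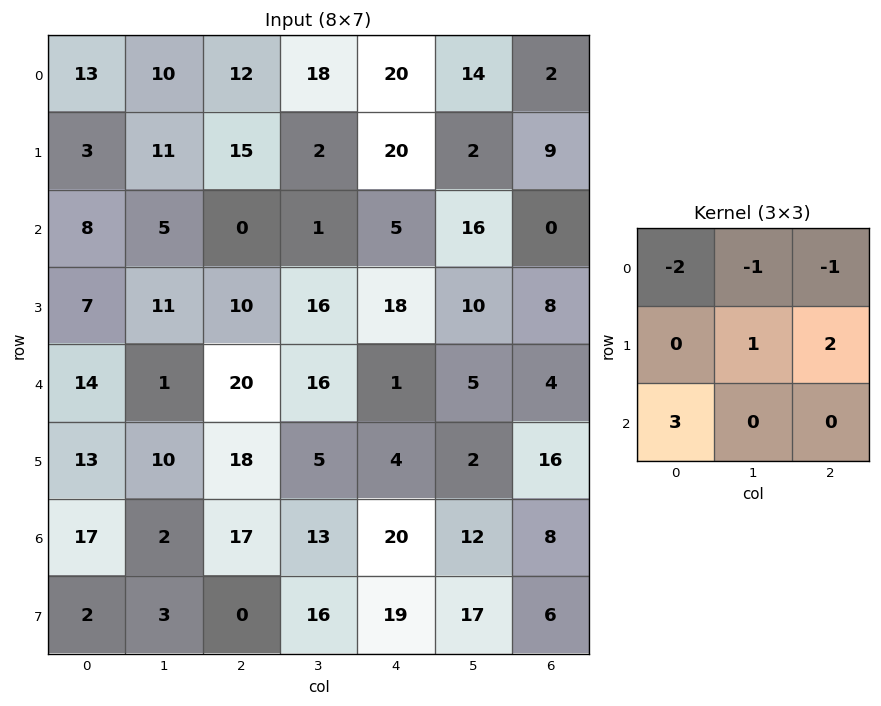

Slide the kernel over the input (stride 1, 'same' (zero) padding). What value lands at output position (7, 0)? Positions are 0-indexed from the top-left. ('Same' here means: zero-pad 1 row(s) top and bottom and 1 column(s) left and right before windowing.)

The receptive field on the zero-padded input at this output position is [0 17 2 / 0 2 3 / 0 0 0]. Elementwise product with the kernel and sum: 0·-2 + 17·-1 + 2·-1 + 2·1 + 3·2 + 0·3.

-11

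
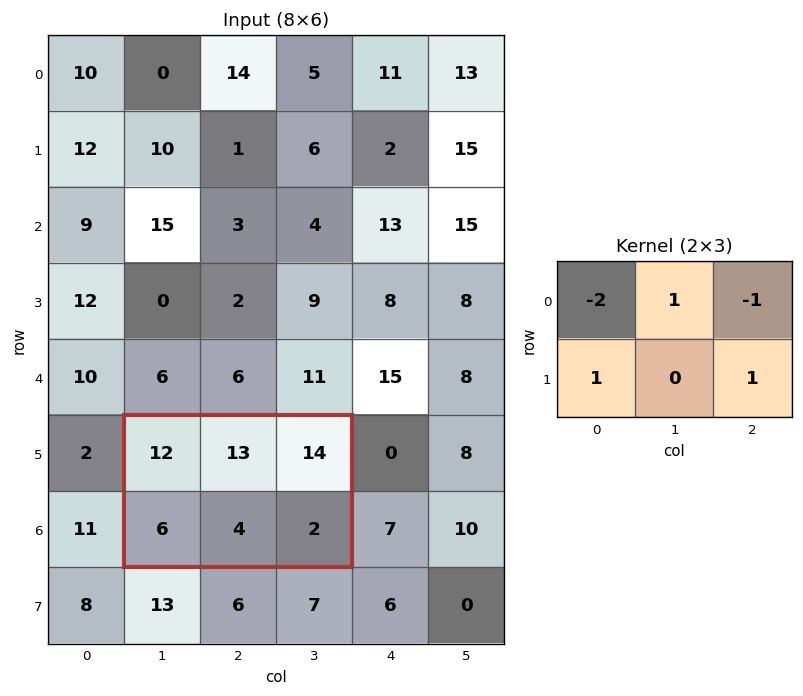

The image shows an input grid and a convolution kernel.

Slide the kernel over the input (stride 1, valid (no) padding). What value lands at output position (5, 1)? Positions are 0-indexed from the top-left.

The receptive field on the input at this output position is [12 13 14 / 6 4 2]. Elementwise product with the kernel and sum: 12·-2 + 13·1 + 14·-1 + 6·1 + 2·1.

-17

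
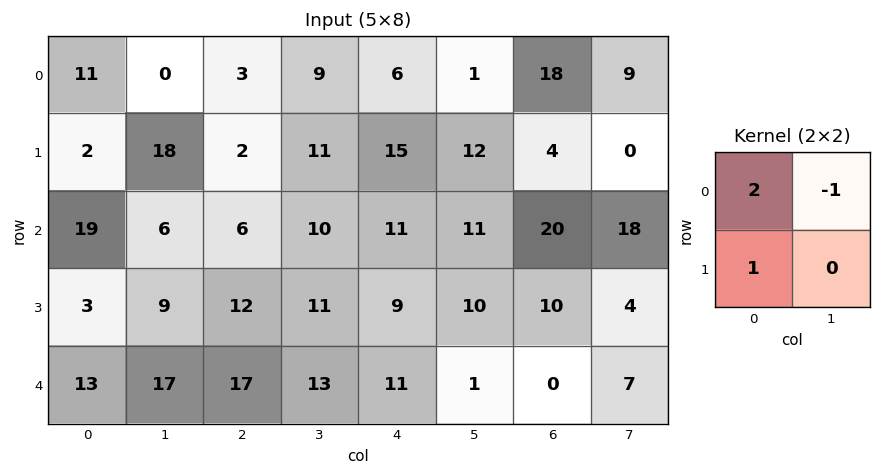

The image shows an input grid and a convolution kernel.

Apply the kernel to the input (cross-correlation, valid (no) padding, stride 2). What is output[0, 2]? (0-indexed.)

The receptive field on the input at this output position is [6 1 / 15 12]. Elementwise product with the kernel and sum: 6·2 + 1·-1 + 15·1.

26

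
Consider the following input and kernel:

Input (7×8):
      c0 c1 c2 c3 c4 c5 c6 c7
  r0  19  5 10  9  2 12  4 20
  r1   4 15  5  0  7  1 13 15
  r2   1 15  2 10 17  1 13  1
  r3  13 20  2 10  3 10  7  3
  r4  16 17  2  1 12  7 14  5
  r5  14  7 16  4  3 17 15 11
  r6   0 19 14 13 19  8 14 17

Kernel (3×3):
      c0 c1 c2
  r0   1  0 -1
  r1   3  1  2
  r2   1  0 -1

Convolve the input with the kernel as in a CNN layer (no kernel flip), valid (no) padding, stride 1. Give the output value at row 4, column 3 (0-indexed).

The receptive field on the input at this output position is [1 12 7 / 4 3 17 / 13 19 8]. Elementwise product with the kernel and sum: 1·1 + 7·-1 + 4·3 + 3·1 + 17·2 + 13·1 + 8·-1.

48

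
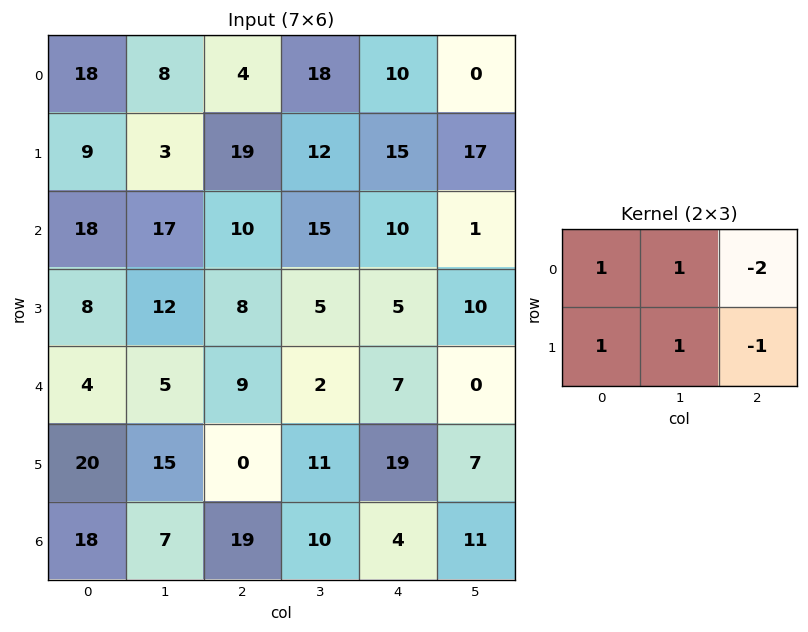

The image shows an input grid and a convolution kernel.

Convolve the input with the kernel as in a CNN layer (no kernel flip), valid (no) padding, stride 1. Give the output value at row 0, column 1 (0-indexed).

-14

The receptive field on the input at this output position is [8 4 18 / 3 19 12]. Elementwise product with the kernel and sum: 8·1 + 4·1 + 18·-2 + 3·1 + 19·1 + 12·-1.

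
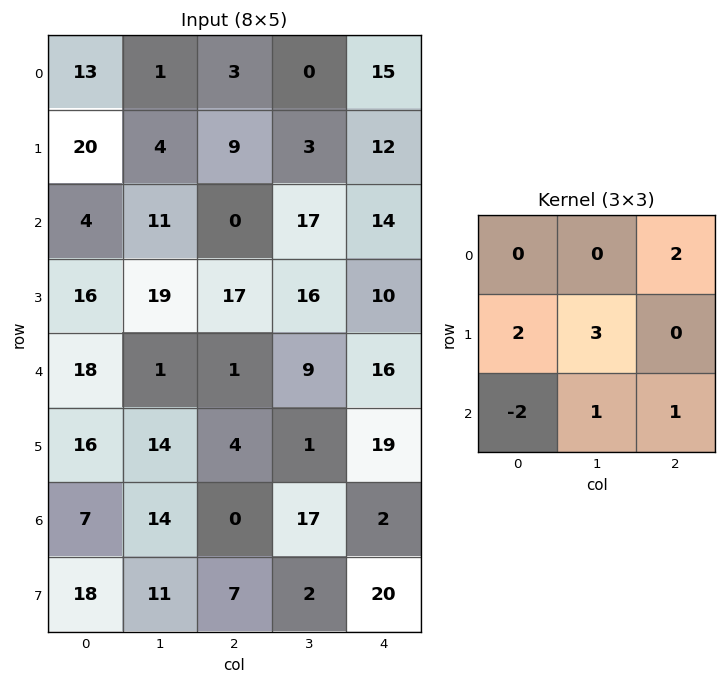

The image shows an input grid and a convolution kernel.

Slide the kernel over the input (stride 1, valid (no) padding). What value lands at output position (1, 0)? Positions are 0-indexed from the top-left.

63

The receptive field on the input at this output position is [20 4 9 / 4 11 0 / 16 19 17]. Elementwise product with the kernel and sum: 9·2 + 4·2 + 11·3 + 16·-2 + 19·1 + 17·1.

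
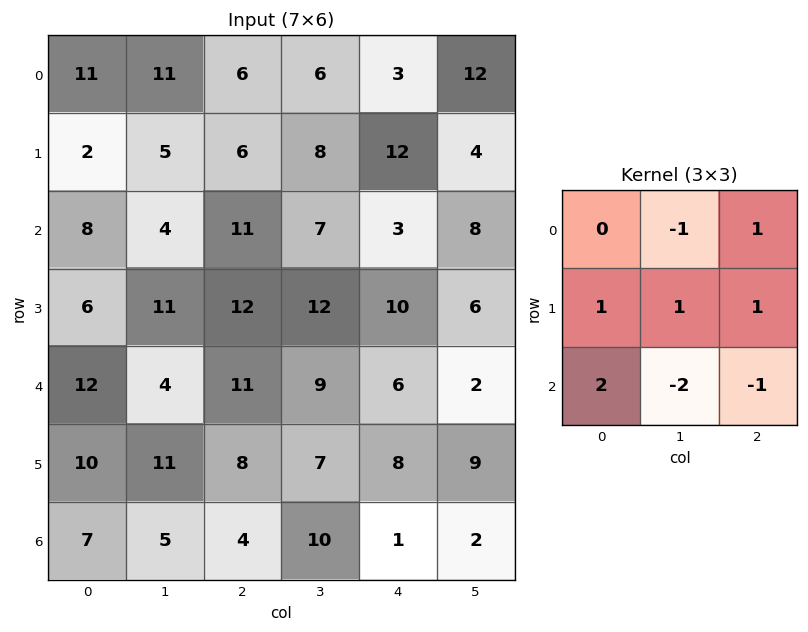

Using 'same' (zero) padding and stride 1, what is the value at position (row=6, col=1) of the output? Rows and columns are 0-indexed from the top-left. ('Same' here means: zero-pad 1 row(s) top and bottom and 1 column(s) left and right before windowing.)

The receptive field on the zero-padded input at this output position is [10 11 8 / 7 5 4 / 0 0 0]. Elementwise product with the kernel and sum: 11·-1 + 8·1 + 7·1 + 5·1 + 4·1 + 0·2 + 0·-2 + 0·-1.

13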